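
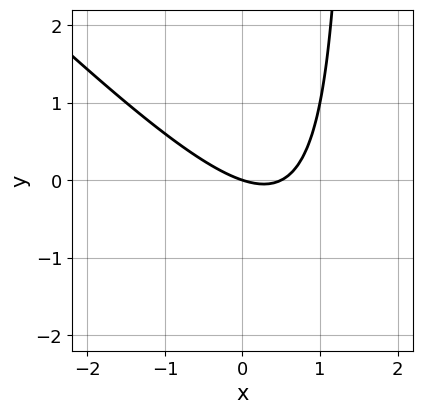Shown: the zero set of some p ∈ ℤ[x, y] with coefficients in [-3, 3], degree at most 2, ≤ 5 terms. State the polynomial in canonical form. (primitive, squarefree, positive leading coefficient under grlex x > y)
1. Degree: the shape is more complex than any degree-1 curve, so deg p = 2.
2. Against the integer gridlines: it meets the y-axis at y = 0 (among the integer gridlines); it meets the x-axis at x = 0 (among the integer gridlines).
3. Assembling these constraints gives the stated polynomial.

2*x^2 + 2*x*y - x - 3*y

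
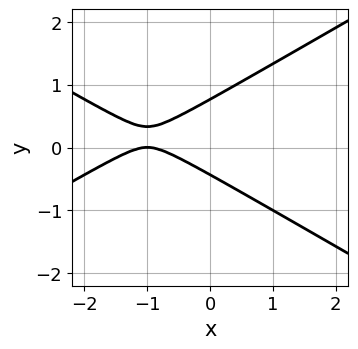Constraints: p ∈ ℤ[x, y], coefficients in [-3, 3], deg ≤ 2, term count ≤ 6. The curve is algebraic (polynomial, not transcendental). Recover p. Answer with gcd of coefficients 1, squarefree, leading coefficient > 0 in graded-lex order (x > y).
x^2 - 3*y^2 + 2*x + y + 1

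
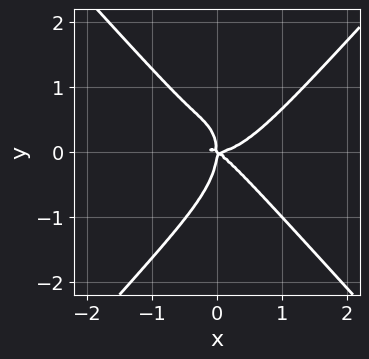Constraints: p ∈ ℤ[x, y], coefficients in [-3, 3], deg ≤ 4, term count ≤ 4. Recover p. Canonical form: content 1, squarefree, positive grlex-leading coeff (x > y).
1. Degree: a generic line meets the curve in up to 4 points, so deg p = 4.
2. Checking where it meets the axes: it meets the y-axis at y = 0 (among the integer gridlines); it crosses the x-axis at the gridline x = 0.
3. Solving for integer coefficients yields p as stated.

3*x^4 - 2*y^4 - 2*x^2*y - 3*x*y^2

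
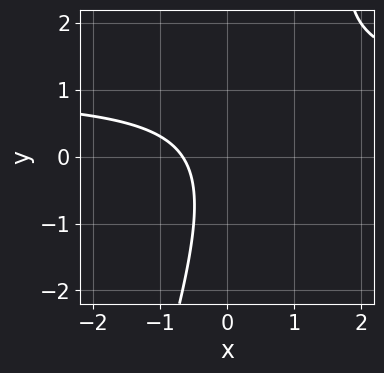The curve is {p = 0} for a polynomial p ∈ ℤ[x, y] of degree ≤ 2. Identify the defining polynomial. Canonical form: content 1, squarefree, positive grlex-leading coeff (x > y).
3*x*y - y^2 - 3*x - 2

Degree: no degree-1 curve has this shape, so deg p = 2.
From the visible intercepts: the curve avoids every integer y-axis point in the box.
Solving for integer coefficients yields p as stated.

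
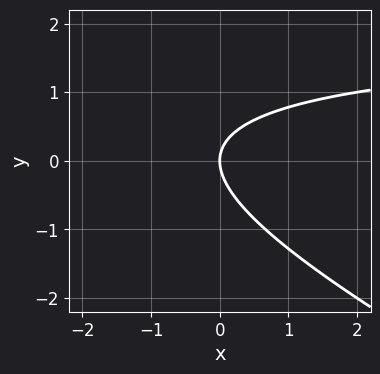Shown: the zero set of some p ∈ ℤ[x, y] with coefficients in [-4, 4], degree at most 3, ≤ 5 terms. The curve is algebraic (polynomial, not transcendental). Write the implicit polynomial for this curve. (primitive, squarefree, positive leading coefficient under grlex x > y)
x*y + 2*y^2 - 2*x

1. Degree: a generic line meets the curve in up to 2 points, so deg p = 2.
2. Against the integer gridlines: it meets the x-axis at x = 0 (among the integer gridlines); it meets the y-axis at y = 0 (among the integer gridlines).
3. Together with the visible shape, these determine p as stated.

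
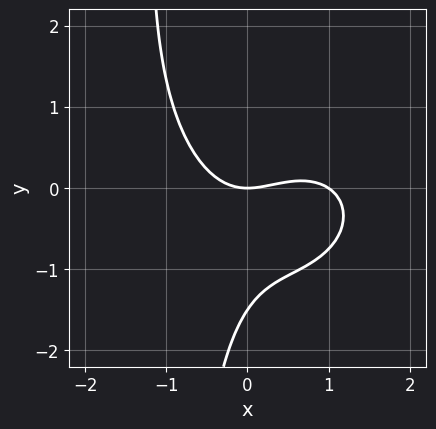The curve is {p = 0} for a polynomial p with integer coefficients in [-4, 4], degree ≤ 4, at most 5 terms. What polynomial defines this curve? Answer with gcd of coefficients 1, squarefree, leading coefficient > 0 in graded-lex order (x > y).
1. deg p = 3. The shape is more complex than any degree-2 curve.
2. Reading off the gridlines: it crosses the y-axis at the gridline y = 0; among the integer gridlines, it crosses the x-axis at x ∈ {0, 1}.
3. Putting this together gives p.

2*x^3 + 2*x*y^2 - 2*x^2 + 2*y^2 + 3*y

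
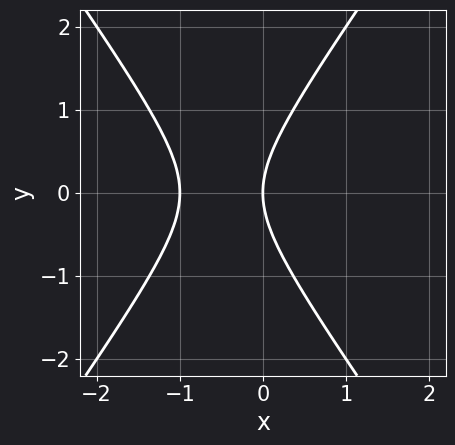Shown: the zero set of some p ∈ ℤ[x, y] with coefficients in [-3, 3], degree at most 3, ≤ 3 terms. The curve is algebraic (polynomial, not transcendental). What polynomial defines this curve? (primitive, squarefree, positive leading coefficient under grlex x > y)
1. deg p = 2. The shape is more complex than any degree-1 curve.
2. Symmetries: the y ↦ −y reflection is a symmetry, so y appears only in even powers.
3. Checking where it meets the axes: the x-axis gridline crossings are at x ∈ {-1, 0}; one y-axis crossing is at y = 0.
4. Assembling these constraints gives the stated polynomial.

2*x^2 - y^2 + 2*x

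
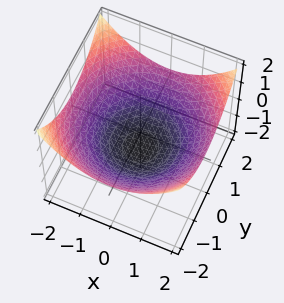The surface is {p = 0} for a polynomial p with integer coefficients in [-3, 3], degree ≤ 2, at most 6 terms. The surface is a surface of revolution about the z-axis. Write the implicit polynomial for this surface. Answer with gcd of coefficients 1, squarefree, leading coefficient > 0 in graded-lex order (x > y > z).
x^2 + y^2 - 3*z - 3

(a) The degree is 2 — the shape is more complex than any degree-1 surface.
(b) Symmetries: every cross-section ⟂ z is a circle, so x, y appear only via x² + y².
(c) Against the integer gridlines: a circular section at z = 0 has radius between 1 and 2; it meets the z-axis at z = -1 (among the integer gridlines).
(d) Assembling these constraints gives the stated polynomial.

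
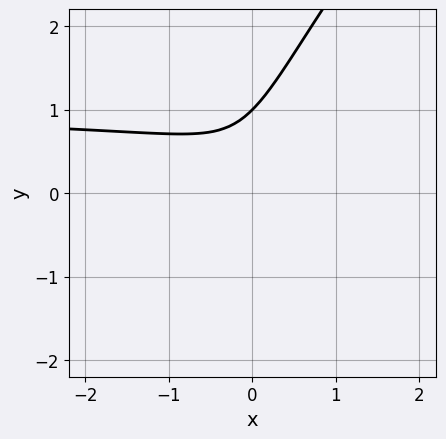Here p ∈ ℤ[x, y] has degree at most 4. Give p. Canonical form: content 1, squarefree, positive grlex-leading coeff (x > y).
3*x^2*y - 3*x*y^2 + y^3 - 3*x^2 - 1

Degree: no degree-2 curve has this shape, so deg p = 3.
From the axis intercepts and sections: it misses every integer gridline on the x-axis; it meets the y-axis at y = 1 (among the integer gridlines).
The integer polynomial consistent with all of this is the stated p.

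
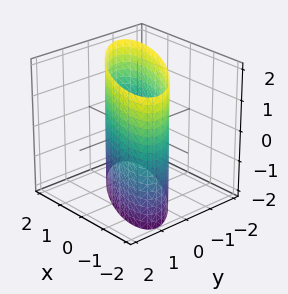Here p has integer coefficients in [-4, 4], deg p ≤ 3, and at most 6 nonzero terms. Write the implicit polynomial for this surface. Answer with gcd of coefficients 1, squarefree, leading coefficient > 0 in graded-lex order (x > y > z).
x^2 + 2*x*y + 2*y^2 - 2

First, degree: the shape is more complex than any degree-1 surface, so deg p = 2.
Next, reading off the gridlines: among the integer gridlines, it crosses the y-axis at y ∈ {-1, 1}; it misses every integer gridline on the z-axis.
Finally, solving for integer coefficients yields p as stated.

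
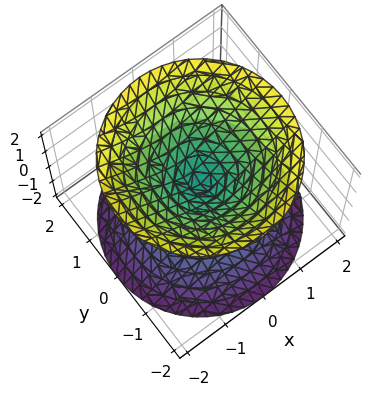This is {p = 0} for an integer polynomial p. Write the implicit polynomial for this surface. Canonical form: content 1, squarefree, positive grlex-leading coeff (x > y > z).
(a) There are 2 components.
(b) Degree: two nappes meeting at a single point; a quadric, so deg p = 2.
(c) Symmetries: the z ↦ −z reflection is a symmetry, so z appears only in even powers; the surface is invariant under rotation about z: p = q(x² + y², z).
(d) From the axis intercepts and sections: a circular section at z = 1 has radius exactly 1; it meets the z-axis at z = 0 (among the integer gridlines); it crosses the y-axis at the gridline y = 0; it meets the x-axis at x = 0 (among the integer gridlines).
(e) Assembling these constraints gives the stated polynomial.

x^2 + y^2 - z^2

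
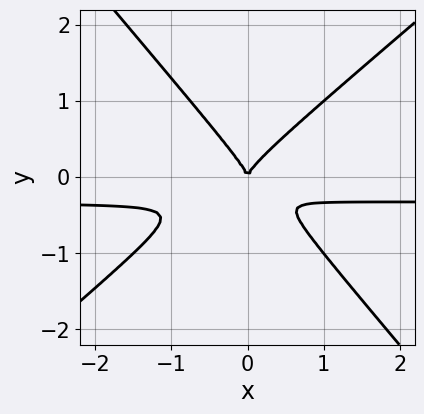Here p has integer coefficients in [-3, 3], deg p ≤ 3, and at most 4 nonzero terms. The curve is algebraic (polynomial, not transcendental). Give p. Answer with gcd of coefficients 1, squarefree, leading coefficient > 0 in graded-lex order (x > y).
3*x^2*y - x*y^2 - 3*y^3 + x^2

First, deg p = 3. No degree-2 curve has this shape.
Next, from the axis intercepts and sections: it meets the x-axis at x = 0 (among the integer gridlines); it meets the y-axis at y = 0 (among the integer gridlines).
Finally, these observations pin down the coefficients.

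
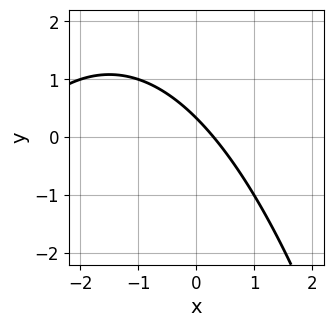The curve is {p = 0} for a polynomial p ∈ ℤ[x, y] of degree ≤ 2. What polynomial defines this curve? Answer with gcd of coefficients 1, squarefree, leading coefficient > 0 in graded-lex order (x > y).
(a) Degree: no degree-1 curve has this shape, so deg p = 2.
(b) Matching integer coefficients to the picture gives p.

x^2 + 3*x + 3*y - 1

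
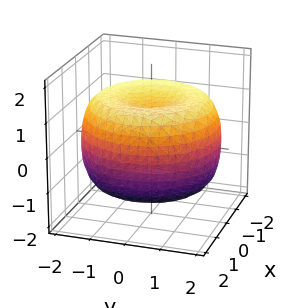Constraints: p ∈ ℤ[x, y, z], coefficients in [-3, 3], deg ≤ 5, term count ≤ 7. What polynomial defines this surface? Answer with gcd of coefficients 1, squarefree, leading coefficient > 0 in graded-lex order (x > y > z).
(a) The degree is 4 — no degree-3 surface has this shape.
(b) Symmetries: every cross-section ⟂ z is a circle, so x, y appear only via x² + y².
(c) Checking where it meets the axes: a circular section at z = -1 has radius between 1 and 2; among the integer gridlines, it crosses the z-axis at z ∈ {-1, 1}.
(d) Solving for integer coefficients yields p as stated.

x^4 + 2*x^2*y^2 + y^4 - 3*x^2 - 3*y^2 + 3*z^2 - 3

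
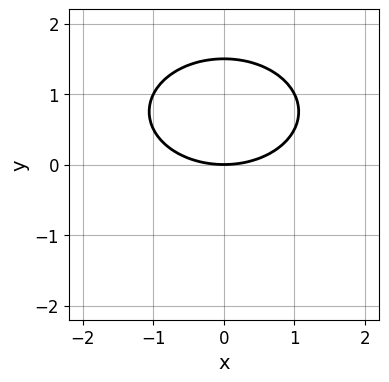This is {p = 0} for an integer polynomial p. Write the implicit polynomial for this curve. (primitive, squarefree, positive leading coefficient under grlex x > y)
x^2 + 2*y^2 - 3*y

First, the degree is 2 — a generic line meets the curve in up to 2 points.
Then, symmetries: mirror symmetry x ↦ −x ⇒ only even powers of x.
Then, against the integer gridlines: it meets the y-axis at y = 0 (among the integer gridlines); it meets the x-axis at x = 0 (among the integer gridlines).
Finally, assembling these constraints gives the stated polynomial.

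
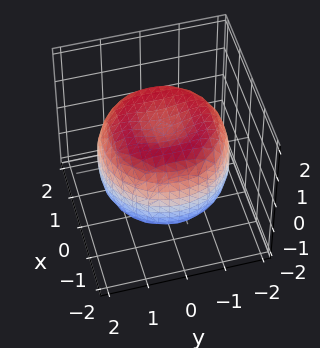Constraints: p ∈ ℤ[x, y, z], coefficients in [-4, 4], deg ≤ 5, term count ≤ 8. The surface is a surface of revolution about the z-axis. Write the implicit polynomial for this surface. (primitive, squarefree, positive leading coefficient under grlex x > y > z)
First, deg p = 4.
Then, by symmetry, the z-axis is an axis of rotation, so x and y enter only as x² + y².
Then, from the axis intercepts and sections: among the integer gridlines, it crosses the z-axis at z ∈ {-1, 1}; a circular section at z = 1 has radius between 1 and 2.
Finally, putting this together gives p.

x^4 + 2*x^2*y^2 + y^4 - 2*x^2 - 2*y^2 + 2*z^2 - 2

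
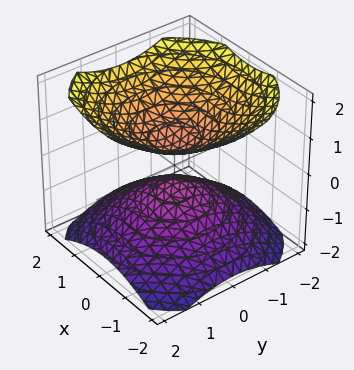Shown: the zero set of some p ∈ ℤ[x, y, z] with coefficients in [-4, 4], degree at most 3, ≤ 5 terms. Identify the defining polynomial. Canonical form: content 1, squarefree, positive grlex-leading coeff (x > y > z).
(a) The picture has 2 separate pieces. Treating them together as one polynomial.
(b) deg p = 2. Two separate bowl-shaped sheets opening away from each other; a quadric.
(c) By symmetry, every cross-section ⟂ z is a circle, so x, y appear only via x² + y²; mirror symmetry z ↦ −z ⇒ only even powers of z.
(d) From the visible intercepts: no x-intercept at any integer in the box; a circular section at z = -1 has radius exactly 1; the surface avoids every integer y-axis point in the box.
(e) Fitting integer coefficients to these (and the overall shape) gives p.

2*x^2 + 2*y^2 - 3*z^2 + 1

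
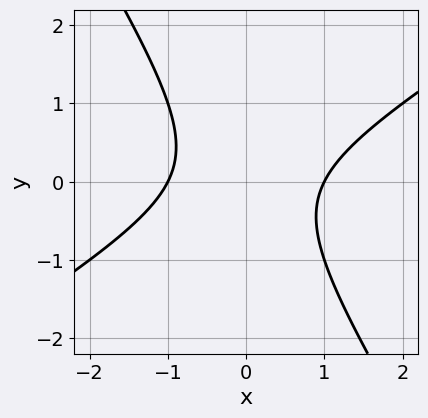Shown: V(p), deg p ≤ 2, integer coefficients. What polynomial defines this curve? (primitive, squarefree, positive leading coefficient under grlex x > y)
Degree: no degree-1 curve has this shape, so deg p = 2.
Reading off the gridlines: among the integer gridlines, it crosses the x-axis at x ∈ {-1, 1}; no y-intercept at any integer in the box.
Putting this together gives p.

x^2 - x*y - y^2 - 1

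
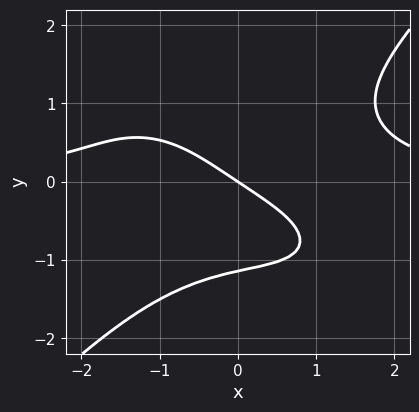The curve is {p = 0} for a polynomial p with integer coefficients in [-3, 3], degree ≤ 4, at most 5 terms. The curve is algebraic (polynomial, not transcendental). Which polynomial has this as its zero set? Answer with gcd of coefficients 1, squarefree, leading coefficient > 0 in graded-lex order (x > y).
x^3*y + x^2*y^2 - 2*y^4 - 2*x - 3*y

First, deg p = 4.
Next, from the axis intercepts and sections: it meets the y-axis at y = 0 (among the integer gridlines); it meets the x-axis at x = 0 (among the integer gridlines).
Finally, these observations pin down the coefficients.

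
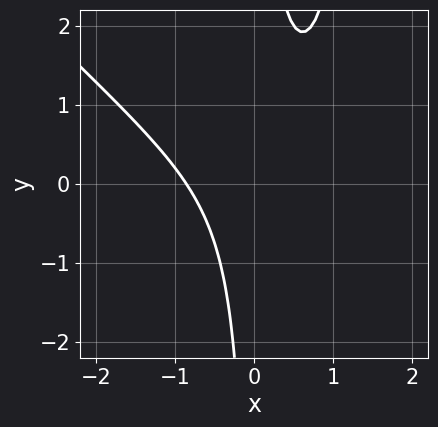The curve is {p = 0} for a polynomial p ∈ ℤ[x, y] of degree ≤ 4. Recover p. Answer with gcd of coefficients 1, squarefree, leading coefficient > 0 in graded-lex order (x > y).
2*x^3 + 2*x^2*y - x^2 - 3*x*y + 2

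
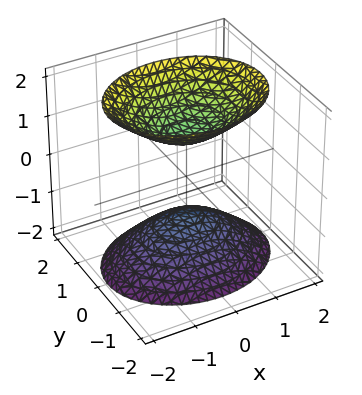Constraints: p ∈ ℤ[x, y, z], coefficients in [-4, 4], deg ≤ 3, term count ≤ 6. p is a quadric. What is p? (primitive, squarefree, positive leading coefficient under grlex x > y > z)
2*x^2 + 3*y^2 - 2*z^2 + 2

(a) The picture has 2 separate pieces. Treating them together as one polynomial.
(b) The degree is 2 — two separate bowl-shaped sheets opening away from each other; a quadric.
(c) Symmetries: mirror symmetry z ↦ −z ⇒ only even powers of z; the y ↦ −y reflection is a symmetry, so y appears only in even powers; mirror symmetry x ↦ −x ⇒ only even powers of x.
(d) Checking where it meets the axes: among the integer gridlines, it crosses the z-axis at z ∈ {-1, 1}; no y-intercept at any integer in the box.
(e) Fitting integer coefficients to these (and the overall shape) gives p.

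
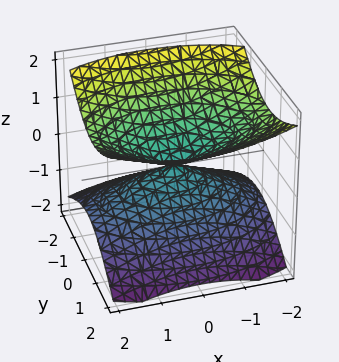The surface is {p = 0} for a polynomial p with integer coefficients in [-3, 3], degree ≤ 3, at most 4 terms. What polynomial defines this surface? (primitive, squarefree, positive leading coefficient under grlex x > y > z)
x^2 + 2*y^2 - y*z - 3*z^2

1. The degree is 2 — a generic line meets the surface in up to 2 points.
2. Checking where it meets the axes: it crosses the z-axis at the gridline z = 0; it crosses the x-axis at the gridline x = 0.
3. Together with the visible shape, these determine p as stated.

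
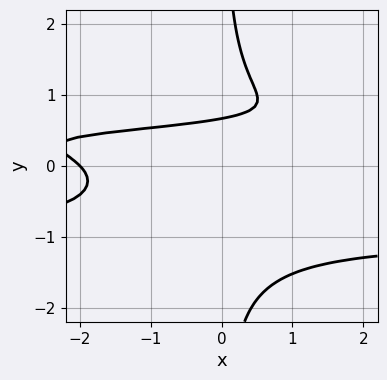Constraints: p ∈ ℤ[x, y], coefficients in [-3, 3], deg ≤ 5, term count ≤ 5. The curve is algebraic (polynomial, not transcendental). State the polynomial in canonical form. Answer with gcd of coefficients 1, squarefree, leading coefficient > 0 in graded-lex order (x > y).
First, degree: the shape is more complex than any degree-3 curve, so deg p = 4.
Next, from the visible intercepts: one x-axis crossing is at x = -2.
Finally, putting this together gives p.

3*x*y^3 - 2*x*y + x - 3*y + 2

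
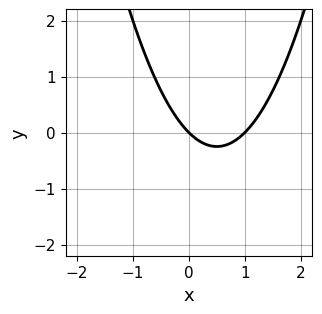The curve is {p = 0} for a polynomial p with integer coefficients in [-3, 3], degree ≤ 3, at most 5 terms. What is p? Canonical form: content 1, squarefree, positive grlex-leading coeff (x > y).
deg p = 2. The shape is more complex than any degree-1 curve.
From the axis intercepts and sections: it meets the y-axis at y = 0 (among the integer gridlines); the x-axis gridline crossings are at x ∈ {0, 1}.
Solving for integer coefficients yields p as stated.

x^2 - x - y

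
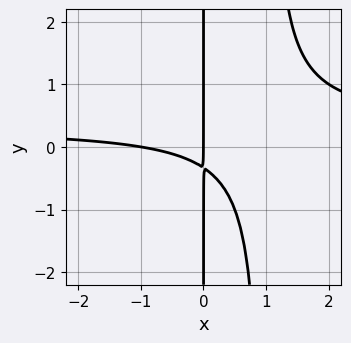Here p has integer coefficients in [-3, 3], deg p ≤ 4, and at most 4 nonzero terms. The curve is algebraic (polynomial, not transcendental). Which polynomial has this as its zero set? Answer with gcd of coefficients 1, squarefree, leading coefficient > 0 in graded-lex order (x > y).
(a) Degree: the shape is more complex than any degree-2 curve, so deg p = 3.
(b) Checking where it meets the axes: among the integer gridlines, it crosses the x-axis at x ∈ {-1, 0}; every point of the y-axis in the box is on the curve.
(c) The integer polynomial consistent with all of this is the stated p.

3*x^2*y - x^2 - 3*x*y - x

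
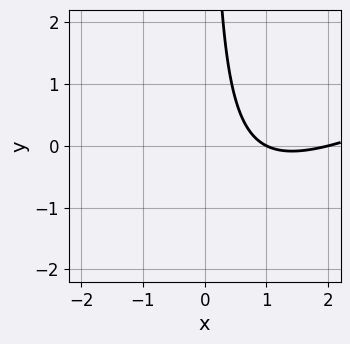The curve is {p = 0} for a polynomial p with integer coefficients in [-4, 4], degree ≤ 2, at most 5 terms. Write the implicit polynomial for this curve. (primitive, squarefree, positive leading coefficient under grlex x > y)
x^2 - 2*x*y - 3*x + 2

(a) The degree is 2 — no degree-1 curve has this shape.
(b) From the axis intercepts and sections: it misses every integer gridline on the y-axis; the x-axis gridline crossings are at x ∈ {1, 2}.
(c) These observations pin down the coefficients.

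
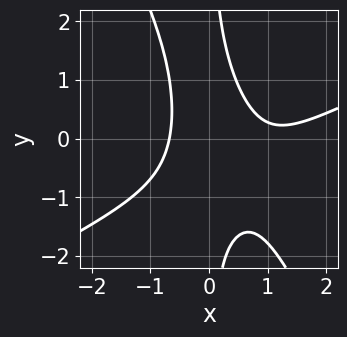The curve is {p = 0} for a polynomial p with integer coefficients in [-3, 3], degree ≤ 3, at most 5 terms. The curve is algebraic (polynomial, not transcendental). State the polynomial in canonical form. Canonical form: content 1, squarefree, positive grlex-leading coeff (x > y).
2*x^3 - 3*x^2*y - 2*x*y^2 - 3*x^2 + 2

deg p = 3.
Checking where it meets the axes: it misses every integer gridline on the y-axis.
These observations pin down the coefficients.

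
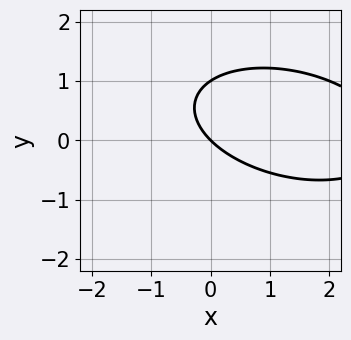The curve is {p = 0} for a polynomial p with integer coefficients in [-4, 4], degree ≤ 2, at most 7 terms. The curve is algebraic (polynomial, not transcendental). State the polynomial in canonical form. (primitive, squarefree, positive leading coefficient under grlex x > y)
1. Degree: the shape is more complex than any degree-1 curve, so deg p = 2.
2. Checking where it meets the axes: it crosses the x-axis at the gridline x = 0; among the integer gridlines, it crosses the y-axis at y ∈ {0, 1}.
3. Matching integer coefficients to the picture gives p.

x^2 + x*y + 3*y^2 - 3*x - 3*y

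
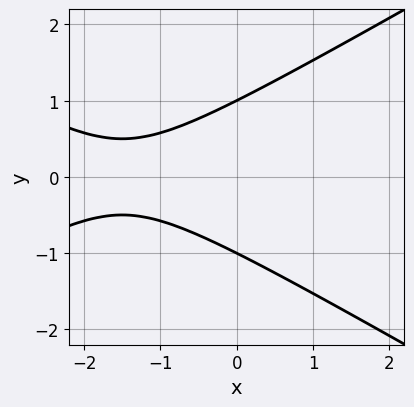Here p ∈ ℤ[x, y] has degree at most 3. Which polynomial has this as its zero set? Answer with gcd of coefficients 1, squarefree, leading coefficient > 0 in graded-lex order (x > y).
1. The degree is 2 — no degree-1 curve has this shape.
2. Symmetries: it's symmetric under y → −y, forcing even powers of y.
3. From the visible intercepts: it misses every integer gridline on the x-axis; the y-axis gridline crossings are at y ∈ {-1, 1}.
4. Matching integer coefficients to the picture gives p.

x^2 - 3*y^2 + 3*x + 3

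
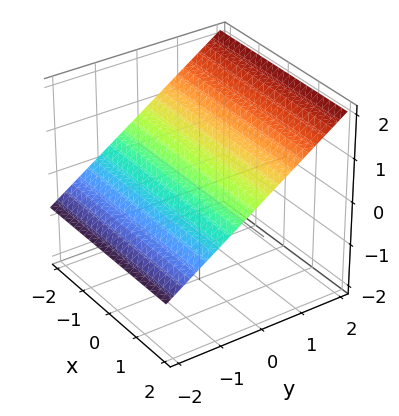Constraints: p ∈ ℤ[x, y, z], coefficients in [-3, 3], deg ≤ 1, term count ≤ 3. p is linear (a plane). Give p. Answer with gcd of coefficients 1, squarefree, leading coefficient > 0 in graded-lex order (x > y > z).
2*y - 3*z + 2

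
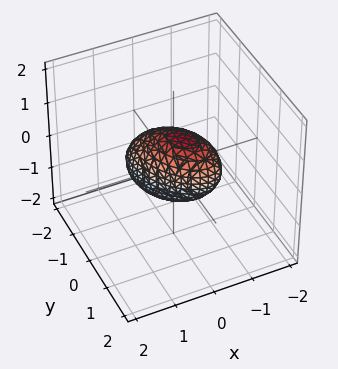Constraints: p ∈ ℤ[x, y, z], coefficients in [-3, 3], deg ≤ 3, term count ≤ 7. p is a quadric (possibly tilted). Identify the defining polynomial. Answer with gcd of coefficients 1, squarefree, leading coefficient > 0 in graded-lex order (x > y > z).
(a) Degree: a generic line meets the surface in up to 2 points, so deg p = 2.
(b) Checking where it meets the axes: among the integer gridlines, it crosses the y-axis at y ∈ {-1, 1}; the z-axis gridline crossings are at z ∈ {-1, 1}.
(c) Putting this together gives p.

3*x^2 + 2*x*y + 2*y^2 - y*z + 2*z^2 - 2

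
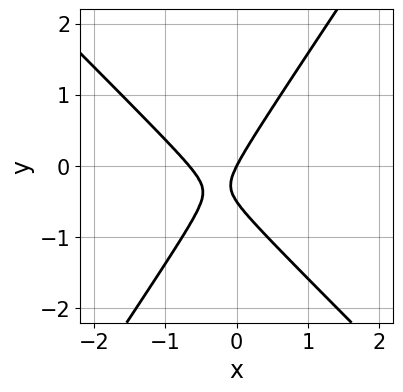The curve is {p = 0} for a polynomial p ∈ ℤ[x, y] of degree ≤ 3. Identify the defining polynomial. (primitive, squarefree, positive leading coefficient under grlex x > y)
First, the degree is 2 — the shape is more complex than any degree-1 curve.
Then, from the axis intercepts and sections: it meets the y-axis at y = 0 (among the integer gridlines); it meets the x-axis at x = 0 (among the integer gridlines).
Finally, putting this together gives p.

3*x^2 + x*y - 2*y^2 + 2*x - y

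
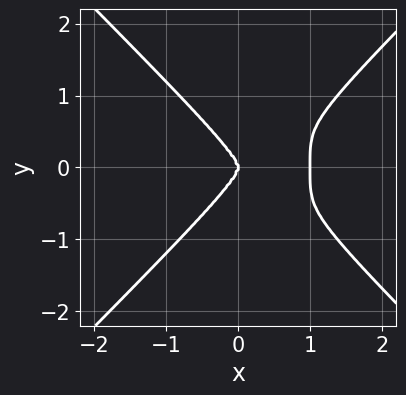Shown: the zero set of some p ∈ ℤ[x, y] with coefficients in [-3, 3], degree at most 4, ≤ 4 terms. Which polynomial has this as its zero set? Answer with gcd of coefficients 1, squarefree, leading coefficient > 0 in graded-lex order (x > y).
x^4 - y^4 - x^3

deg p = 4.
Symmetries: mirror symmetry y ↦ −y ⇒ only even powers of y.
Checking where it meets the axes: the x-axis gridline crossings are at x ∈ {0, 1}; it meets the y-axis at y = 0 (among the integer gridlines).
Together with the visible shape, these determine p as stated.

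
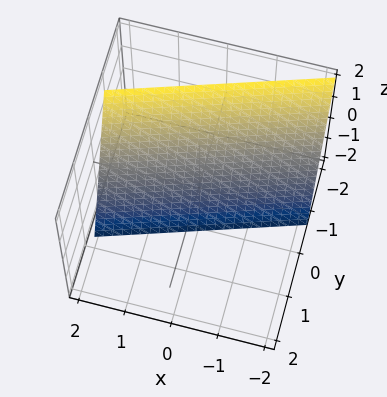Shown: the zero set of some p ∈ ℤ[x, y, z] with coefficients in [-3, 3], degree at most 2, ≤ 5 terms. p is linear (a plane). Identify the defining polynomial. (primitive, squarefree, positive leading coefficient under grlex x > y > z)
x - 3*y - z - 2

1. deg p = 1.
2. From the axis intercepts and sections: it crosses the x-axis at the gridline x = 2; it crosses the z-axis at the gridline z = -2.
3. Putting this together gives p.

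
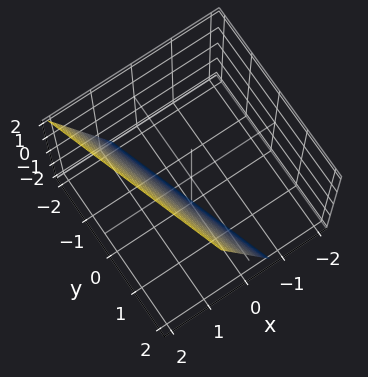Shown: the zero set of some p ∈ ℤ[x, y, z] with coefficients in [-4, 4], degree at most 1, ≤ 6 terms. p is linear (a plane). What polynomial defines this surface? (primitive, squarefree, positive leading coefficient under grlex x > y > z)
3*x + y - z - 2

(a) Degree: the surface is flat (a plane), so deg p = 1.
(b) Reading off the gridlines: it crosses the y-axis at the gridline y = 2; it meets the z-axis at z = -2 (among the integer gridlines).
(c) The integer polynomial consistent with all of this is the stated p.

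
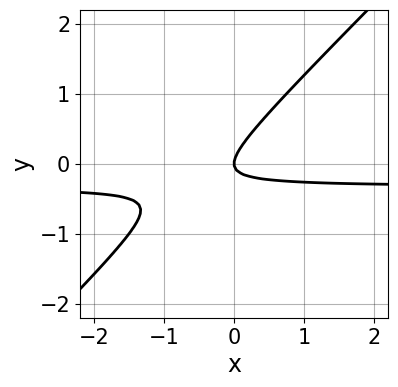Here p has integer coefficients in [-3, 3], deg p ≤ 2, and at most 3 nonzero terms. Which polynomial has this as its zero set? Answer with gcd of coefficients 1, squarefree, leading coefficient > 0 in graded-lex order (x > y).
3*x*y - 3*y^2 + x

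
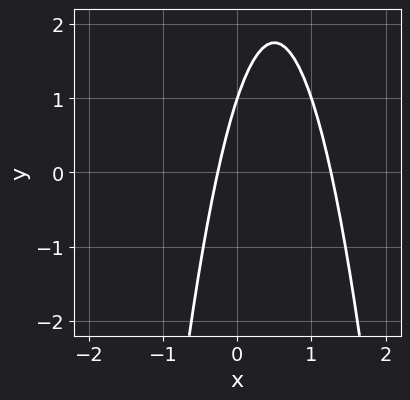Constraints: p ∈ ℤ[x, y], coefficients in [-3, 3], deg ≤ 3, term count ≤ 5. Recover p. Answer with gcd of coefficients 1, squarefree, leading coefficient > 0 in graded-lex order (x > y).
The degree is 2 — the shape is more complex than any degree-1 curve.
Checking where it meets the axes: it crosses the y-axis at the gridline y = 1.
Together with the visible shape, these determine p as stated.

3*x^2 - 3*x + y - 1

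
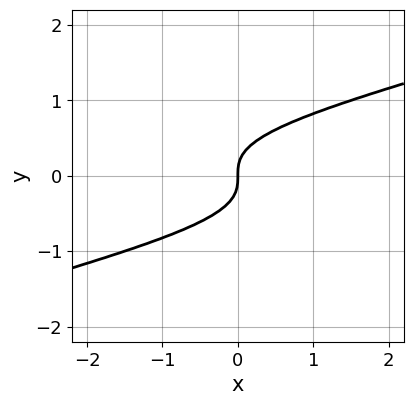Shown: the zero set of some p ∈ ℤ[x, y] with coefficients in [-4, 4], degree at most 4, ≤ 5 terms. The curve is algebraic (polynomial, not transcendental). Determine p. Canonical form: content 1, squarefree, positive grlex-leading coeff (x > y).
1. Degree: the shape is more complex than any degree-2 curve, so deg p = 3.
2. Reading off the gridlines: it crosses the y-axis at the gridline y = 0; it meets the x-axis at x = 0 (among the integer gridlines).
3. Putting this together gives p.

x*y^2 - 3*y^3 + x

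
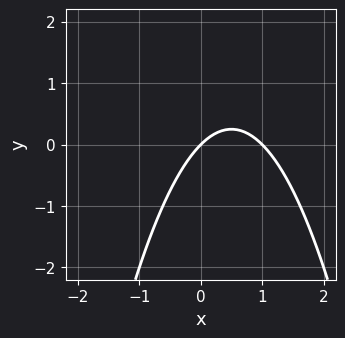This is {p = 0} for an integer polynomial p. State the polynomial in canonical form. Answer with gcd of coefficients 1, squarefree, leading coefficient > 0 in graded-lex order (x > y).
x^2 - x + y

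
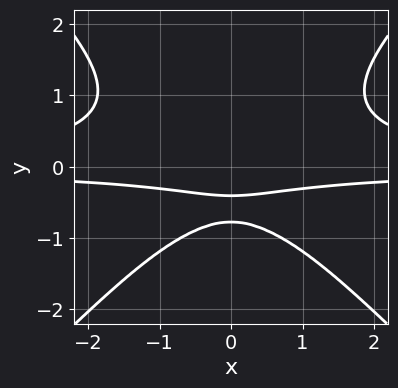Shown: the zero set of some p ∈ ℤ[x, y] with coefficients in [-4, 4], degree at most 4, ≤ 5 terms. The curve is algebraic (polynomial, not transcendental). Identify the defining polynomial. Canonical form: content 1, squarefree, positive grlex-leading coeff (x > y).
2*x^2*y^2 - 2*y^4 - y^2 - 3*y - 1

1. deg p = 4.
2. Symmetries: mirror symmetry x ↦ −x ⇒ only even powers of x.
3. Against the integer gridlines: no y-intercept at any integer in the box; it misses every integer gridline on the x-axis.
4. Matching integer coefficients to the picture gives p.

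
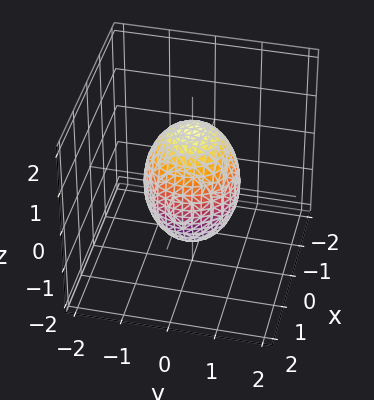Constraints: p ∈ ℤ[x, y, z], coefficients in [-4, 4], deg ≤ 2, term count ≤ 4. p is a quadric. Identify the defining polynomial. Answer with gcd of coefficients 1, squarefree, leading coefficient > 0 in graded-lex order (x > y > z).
2*x^2 + 2*y^2 + z^2 - 2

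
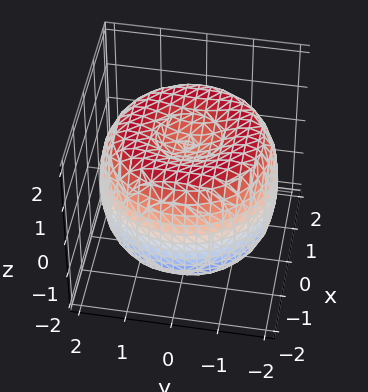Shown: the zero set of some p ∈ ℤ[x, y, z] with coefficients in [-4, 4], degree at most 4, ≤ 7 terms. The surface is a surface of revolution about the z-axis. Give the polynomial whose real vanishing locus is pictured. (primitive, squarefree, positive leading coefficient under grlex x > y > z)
x^4 + 2*x^2*y^2 + y^4 - 3*x^2 - 3*y^2 + 2*z^2 - 2

1. deg p = 4. A generic line meets the surface in up to 4 points.
2. By symmetry, the surface is invariant under rotation about z: p = q(x² + y², z).
3. From the axis intercepts and sections: among the integer gridlines, it crosses the z-axis at z ∈ {-1, 1}; a circular section at z = -1 has radius between 1 and 2.
4. Matching integer coefficients to the picture gives p.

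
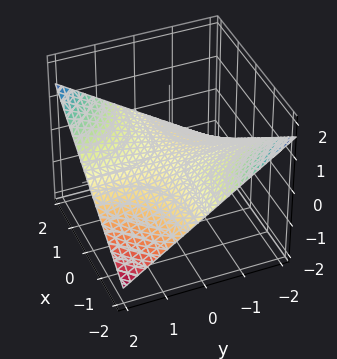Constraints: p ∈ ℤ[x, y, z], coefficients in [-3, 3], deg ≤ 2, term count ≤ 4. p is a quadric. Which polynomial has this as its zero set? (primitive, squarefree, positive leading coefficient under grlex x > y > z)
x*y - 3*z

1. deg p = 2. A saddle surface; a quadric.
2. Reading off the gridlines: the visible x-axis segment lies entirely on the surface; it meets the z-axis at z = 0 (among the integer gridlines).
3. The integer polynomial consistent with all of this is the stated p. Check: (0, 2, 0) on the y-axis lies on the surface, and p(0, 2, 0) = 0. ✓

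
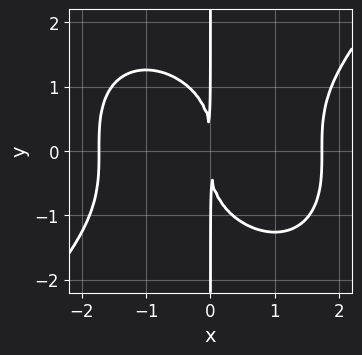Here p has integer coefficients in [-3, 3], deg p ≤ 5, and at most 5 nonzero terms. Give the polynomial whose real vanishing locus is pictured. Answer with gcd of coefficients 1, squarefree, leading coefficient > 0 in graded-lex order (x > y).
x^4 - x*y^3 - 3*x^2

(a) deg p = 4. The shape is more complex than any degree-3 curve.
(b) From the visible intercepts: every point of the y-axis in the box is on the curve.
(c) Fitting integer coefficients to these (and the overall shape) gives p.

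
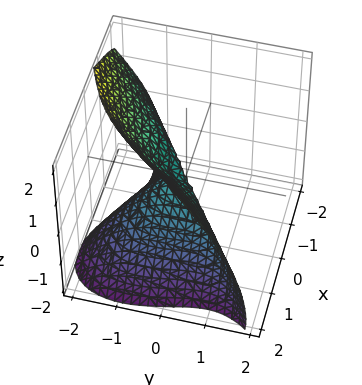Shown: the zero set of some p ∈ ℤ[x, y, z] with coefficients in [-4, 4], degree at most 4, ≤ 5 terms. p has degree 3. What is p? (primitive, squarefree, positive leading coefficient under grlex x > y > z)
2*x^3 - 2*x^2*y - 3*x*y*z - 2*y^3 - 3*z^2

First, deg p = 3. A generic line meets the surface in up to 3 points.
Then, from the axis intercepts and sections: it meets the y-axis at y = 0 (among the integer gridlines); one x-axis crossing is at x = 0; one z-axis crossing is at z = 0.
Finally, putting this together gives p.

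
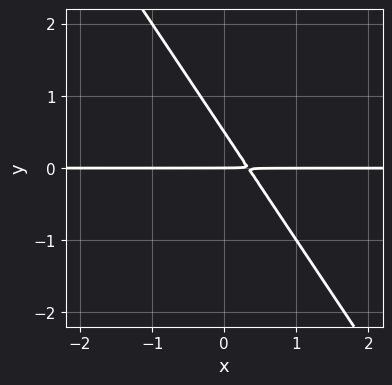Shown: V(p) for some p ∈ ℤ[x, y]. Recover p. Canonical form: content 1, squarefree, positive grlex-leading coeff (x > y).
3*x*y + 2*y^2 - y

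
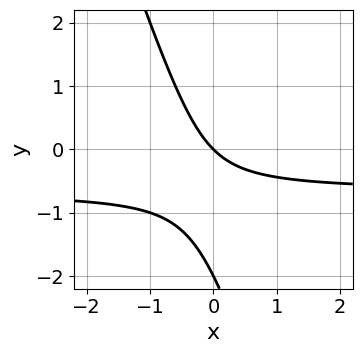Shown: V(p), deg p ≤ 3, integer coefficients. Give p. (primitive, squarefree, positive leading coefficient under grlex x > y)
3*x*y + y^2 + 2*x + 2*y

1. deg p = 2. A generic line meets the curve in up to 2 points.
2. Against the integer gridlines: one x-axis crossing is at x = 0; among the integer gridlines, it crosses the y-axis at y ∈ {-2, 0}.
3. Solving for integer coefficients yields p as stated.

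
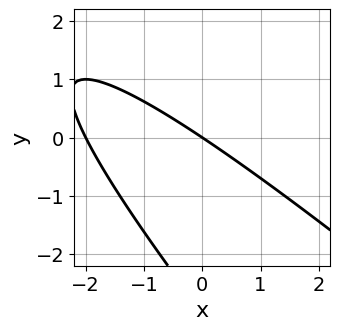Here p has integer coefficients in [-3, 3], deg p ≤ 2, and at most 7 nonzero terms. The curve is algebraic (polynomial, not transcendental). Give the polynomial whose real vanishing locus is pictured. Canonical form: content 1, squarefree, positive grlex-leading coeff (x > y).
x^2 + 2*x*y + y^2 + 2*x + 3*y

(a) Degree: no degree-1 curve has this shape, so deg p = 2.
(b) Observable constraints: the x-axis gridline crossings are at x ∈ {-2, 0}; it meets the y-axis at y = 0 (among the integer gridlines).
(c) Together with the visible shape, these determine p as stated.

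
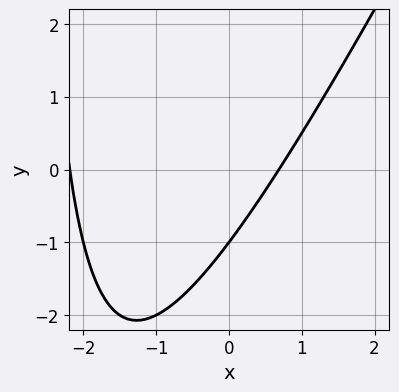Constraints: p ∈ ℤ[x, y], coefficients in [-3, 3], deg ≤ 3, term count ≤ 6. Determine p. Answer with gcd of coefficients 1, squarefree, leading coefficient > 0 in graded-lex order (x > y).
1. The degree is 2 — no degree-1 curve has this shape.
2. From the axis intercepts and sections: one y-axis crossing is at y = -1.
3. Together with the visible shape, these determine p as stated.

2*x^2 - x*y + 3*x - 3*y - 3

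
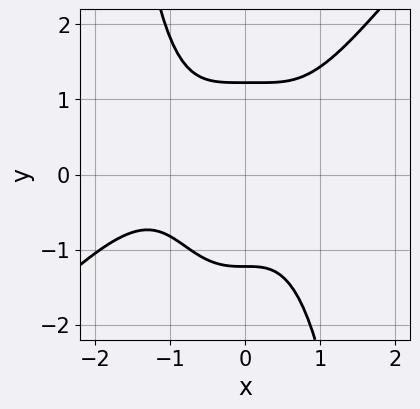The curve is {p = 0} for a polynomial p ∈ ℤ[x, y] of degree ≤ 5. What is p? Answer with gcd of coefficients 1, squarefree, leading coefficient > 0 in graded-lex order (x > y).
The degree is 4 — a generic line meets the curve in up to 4 points.
From the axis intercepts and sections: it misses every integer gridline on the x-axis.
Assembling these constraints gives the stated polynomial.

2*x^4 - 2*x^3*y + 2*x^3 - 2*y^2 + 3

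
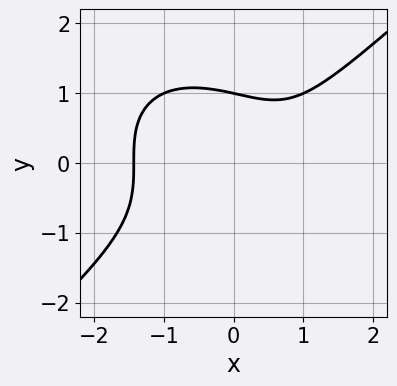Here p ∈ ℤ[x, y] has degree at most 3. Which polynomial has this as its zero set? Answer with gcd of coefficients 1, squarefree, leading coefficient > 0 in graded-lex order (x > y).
(a) The degree is 3 — the shape is more complex than any degree-2 curve.
(b) Observable constraints: it crosses the y-axis at the gridline y = 1.
(c) Putting this together gives p.

2*x^3 - 3*y^3 - 2*x + 3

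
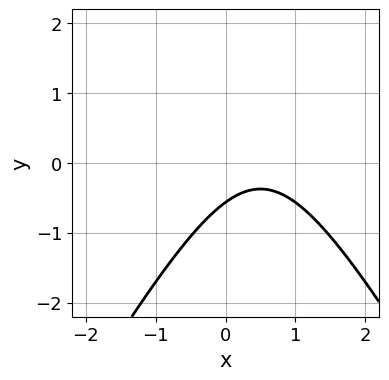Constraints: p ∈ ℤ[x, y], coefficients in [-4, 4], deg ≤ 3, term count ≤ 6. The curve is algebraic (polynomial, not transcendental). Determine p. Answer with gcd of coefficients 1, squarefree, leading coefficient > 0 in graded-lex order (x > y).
deg p = 2. A generic line meets the curve in up to 2 points.
Observable constraints: it misses every integer gridline on the x-axis.
Putting this together gives p.

3*x^2 - y^2 - 3*x + 3*y + 2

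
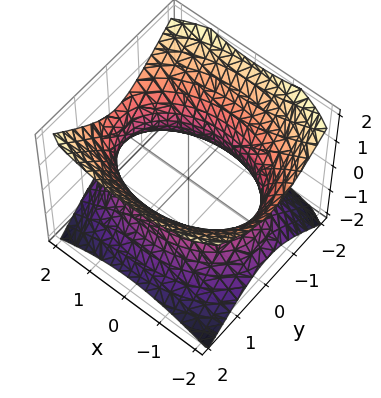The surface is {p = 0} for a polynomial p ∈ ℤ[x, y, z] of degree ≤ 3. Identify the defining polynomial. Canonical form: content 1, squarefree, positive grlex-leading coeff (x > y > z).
(a) deg p = 2. An hourglass — one-sheet hyperboloid; a quadric.
(b) Symmetries: mirror symmetry y ↦ −y ⇒ only even powers of y; the x ↦ −x reflection is a symmetry, so x appears only in even powers; mirror symmetry z ↦ −z ⇒ only even powers of z.
(c) From the axis intercepts and sections: the surface avoids every integer z-axis point in the box.
(d) The integer polynomial consistent with all of this is the stated p.

x^2 + 2*y^2 - 2*z^2 - 3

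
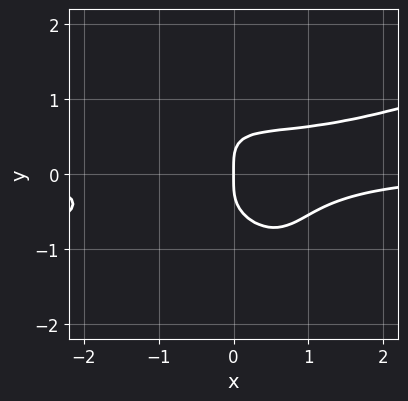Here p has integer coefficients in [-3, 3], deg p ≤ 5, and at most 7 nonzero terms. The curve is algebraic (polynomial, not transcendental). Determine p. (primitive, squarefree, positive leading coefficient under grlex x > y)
deg p = 4. A generic line meets the curve in up to 4 points.
Reading off the gridlines: one x-axis crossing is at x = 0; it crosses the y-axis at the gridline y = 0.
Assembling these constraints gives the stated polynomial.

x^3*y - 2*x^2*y^2 - 2*x*y^3 - 2*y^4 + x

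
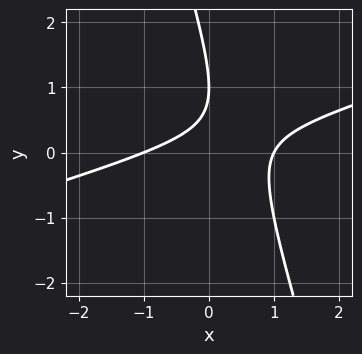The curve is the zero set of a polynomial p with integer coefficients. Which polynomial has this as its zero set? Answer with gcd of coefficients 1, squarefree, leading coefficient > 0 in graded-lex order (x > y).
1. Degree: the shape is more complex than any degree-1 curve, so deg p = 2.
2. From the axis intercepts and sections: among the integer gridlines, it crosses the x-axis at x ∈ {-1, 1}; it meets the y-axis at y = 1 (among the integer gridlines).
3. These observations pin down the coefficients.

x^2 - 3*x*y - y^2 + 2*y - 1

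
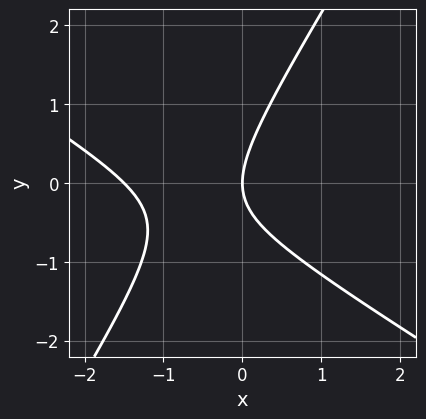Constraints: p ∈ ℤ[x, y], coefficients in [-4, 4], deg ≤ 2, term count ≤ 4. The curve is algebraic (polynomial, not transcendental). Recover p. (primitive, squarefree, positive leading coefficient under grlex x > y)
2*x^2 + 2*x*y - 2*y^2 + 3*x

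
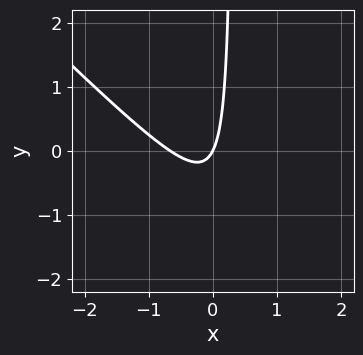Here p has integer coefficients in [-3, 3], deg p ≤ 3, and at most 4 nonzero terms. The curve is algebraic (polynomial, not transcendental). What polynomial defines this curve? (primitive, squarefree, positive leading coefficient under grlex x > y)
3*x^2 + 3*x*y + 2*x - y

First, the degree is 2 — a generic line meets the curve in up to 2 points.
Then, reading off the gridlines: it meets the x-axis at x = 0 (among the integer gridlines); one y-axis crossing is at y = 0.
Finally, matching integer coefficients to the picture gives p.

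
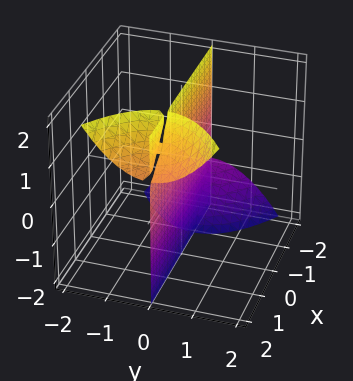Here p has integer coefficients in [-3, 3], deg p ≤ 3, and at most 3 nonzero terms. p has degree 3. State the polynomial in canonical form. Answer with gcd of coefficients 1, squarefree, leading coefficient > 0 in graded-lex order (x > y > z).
First, there are 2 components. They look like related sheets of one shape, so recover p as a whole.
Next, degree: no degree-2 surface has this shape, so deg p = 3.
Next, against the integer gridlines: one y-axis crossing is at y = 0; every point of the z-axis in the box is on the surface.
Finally, fitting integer coefficients to these (and the overall shape) gives p. Check: (2, 0, 0) on the x-axis lies on the surface, and p(2, 0, 0) = 0. ✓

x*y*z - y^3 - 2*y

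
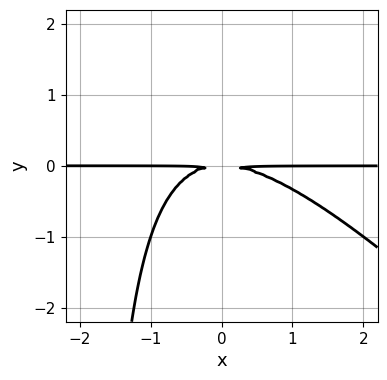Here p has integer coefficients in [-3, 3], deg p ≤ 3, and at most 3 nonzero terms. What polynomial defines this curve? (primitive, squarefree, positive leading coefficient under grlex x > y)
x^2*y + x*y^2 + 2*y^2

(a) deg p = 3.
(b) Observable constraints: the visible x-axis segment lies entirely on the curve.
(c) Putting this together gives p.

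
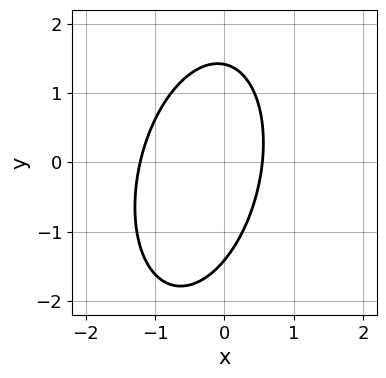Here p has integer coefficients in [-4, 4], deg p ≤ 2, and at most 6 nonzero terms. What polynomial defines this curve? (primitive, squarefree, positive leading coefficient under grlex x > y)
1. Degree: the shape is more complex than any degree-1 curve, so deg p = 2.
2. The integer polynomial consistent with all of this is the stated p.

3*x^2 - x*y + y^2 + 2*x - 2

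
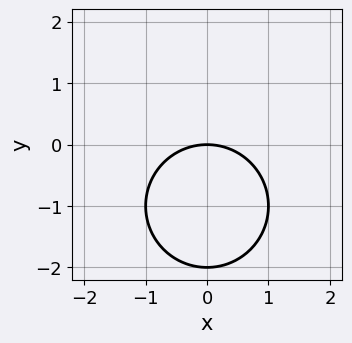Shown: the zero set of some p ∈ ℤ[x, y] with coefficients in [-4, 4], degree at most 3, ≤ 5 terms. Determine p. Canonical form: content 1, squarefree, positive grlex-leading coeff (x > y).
x^2 + y^2 + 2*y

1. deg p = 2. The shape is more complex than any degree-1 curve.
2. Symmetries: it's symmetric under x → −x, forcing even powers of x.
3. Reading off the gridlines: one x-axis crossing is at x = 0; among the integer gridlines, it crosses the y-axis at y ∈ {-2, 0}.
4. The integer polynomial consistent with all of this is the stated p.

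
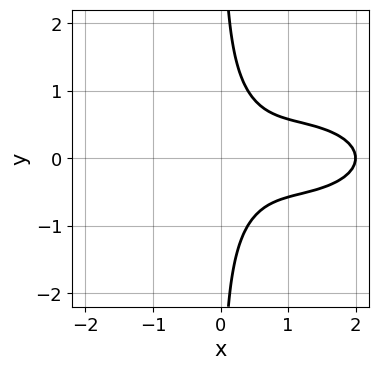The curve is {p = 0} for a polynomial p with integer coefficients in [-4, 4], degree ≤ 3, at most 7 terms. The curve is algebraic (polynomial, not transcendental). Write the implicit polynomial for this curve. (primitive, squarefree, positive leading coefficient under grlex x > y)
x^3 + 3*x*y^2 - 3*x^2 + 3*x - 2

(a) Degree: the shape is more complex than any degree-2 curve, so deg p = 3.
(b) Symmetries: the y ↦ −y reflection is a symmetry, so y appears only in even powers.
(c) Checking where it meets the axes: no y-intercept at any integer in the box; it crosses the x-axis at the gridline x = 2.
(d) Together with the visible shape, these determine p as stated.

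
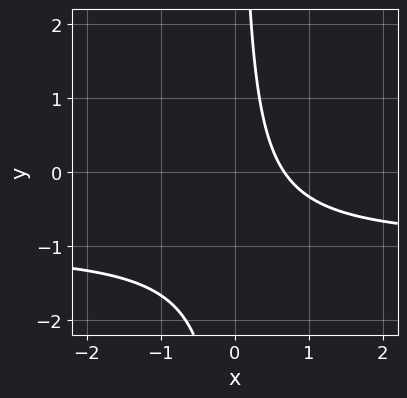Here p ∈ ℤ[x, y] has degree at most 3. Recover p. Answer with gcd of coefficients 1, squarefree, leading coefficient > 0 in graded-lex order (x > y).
(a) The degree is 2 — the shape is more complex than any degree-1 curve.
(b) From the visible intercepts: the curve avoids every integer y-axis point in the box.
(c) These observations pin down the coefficients.

3*x*y + 3*x - 2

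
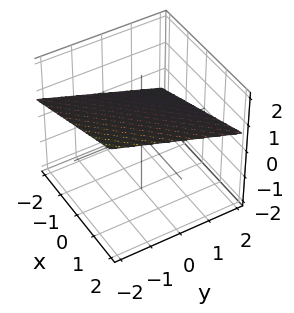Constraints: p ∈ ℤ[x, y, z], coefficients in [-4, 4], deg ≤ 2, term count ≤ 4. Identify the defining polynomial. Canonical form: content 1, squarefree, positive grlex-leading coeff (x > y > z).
x - y - 3*z + 2

(a) deg p = 1. Every cross-section is a straight line — this is a plane.
(b) From the axis intercepts and sections: one y-axis crossing is at y = 2; it crosses the x-axis at the gridline x = -2.
(c) Matching integer coefficients to the picture gives p.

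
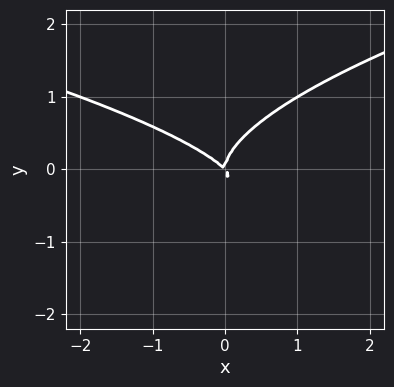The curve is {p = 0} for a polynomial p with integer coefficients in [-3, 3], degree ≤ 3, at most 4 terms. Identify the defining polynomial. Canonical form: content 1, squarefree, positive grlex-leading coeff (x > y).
2*y^3 - x^2 - x*y

1. Degree: a generic line meets the curve in up to 3 points, so deg p = 3.
2. Against the integer gridlines: it meets the y-axis at y = 0 (among the integer gridlines); it crosses the x-axis at the gridline x = 0.
3. Matching integer coefficients to the picture gives p.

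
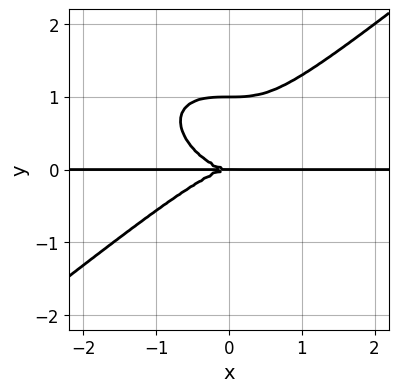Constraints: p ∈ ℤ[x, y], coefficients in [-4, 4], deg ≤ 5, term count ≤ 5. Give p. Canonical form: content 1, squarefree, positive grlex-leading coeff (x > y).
1. deg p = 4. A generic line meets the curve in up to 4 points.
2. Against the integer gridlines: among the integer gridlines, it crosses the y-axis at y ∈ {0, 1}; the visible x-axis segment lies entirely on the curve.
3. Together with the visible shape, these determine p as stated.

x^3*y - 2*y^4 + 2*y^3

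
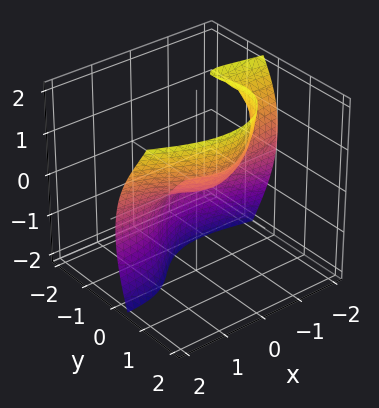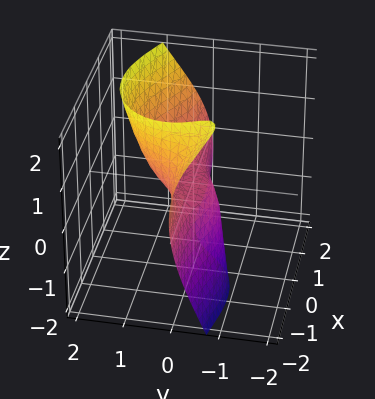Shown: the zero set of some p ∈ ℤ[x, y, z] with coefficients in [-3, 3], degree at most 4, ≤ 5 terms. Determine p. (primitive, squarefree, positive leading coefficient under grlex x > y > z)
First, the degree is 3 — the shape is more complex than any degree-2 surface.
Then, reading off the gridlines: every point of the x-axis in the box is on the surface; it crosses the z-axis at the gridline z = 0; it crosses the y-axis at the gridline y = 0.
Finally, together with the visible shape, these determine p as stated.

3*x^2*y - x*z^2 + 3*y^3 - 2*y*z - 2*z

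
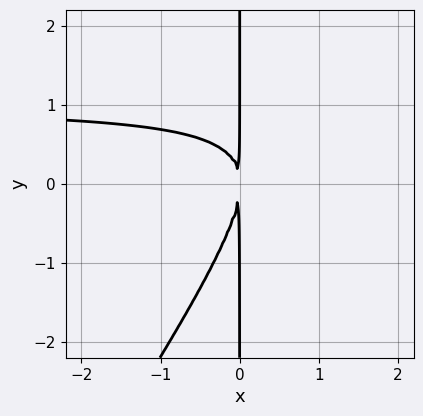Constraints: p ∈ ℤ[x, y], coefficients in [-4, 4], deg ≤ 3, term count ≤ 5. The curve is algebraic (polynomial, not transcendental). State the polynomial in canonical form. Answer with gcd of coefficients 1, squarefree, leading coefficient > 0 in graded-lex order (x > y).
Degree: the shape is more complex than any degree-2 curve, so deg p = 3.
From the axis intercepts and sections: the visible y-axis segment lies entirely on the curve.
Matching integer coefficients to the picture gives p.

3*x^2*y - 2*x*y^2 - 3*x^2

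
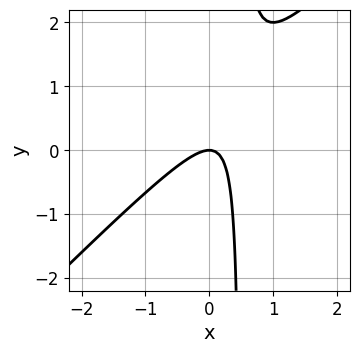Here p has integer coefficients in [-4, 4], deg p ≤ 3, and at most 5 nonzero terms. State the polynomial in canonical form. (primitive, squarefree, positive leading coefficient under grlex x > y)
2*x^2 - 2*x*y + y

First, degree: the shape is more complex than any degree-1 curve, so deg p = 2.
Then, against the integer gridlines: it crosses the y-axis at the gridline y = 0; one x-axis crossing is at x = 0.
Finally, these observations pin down the coefficients.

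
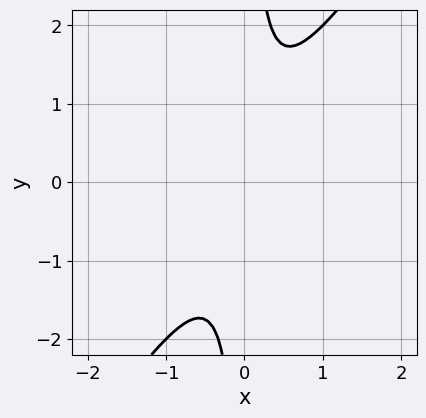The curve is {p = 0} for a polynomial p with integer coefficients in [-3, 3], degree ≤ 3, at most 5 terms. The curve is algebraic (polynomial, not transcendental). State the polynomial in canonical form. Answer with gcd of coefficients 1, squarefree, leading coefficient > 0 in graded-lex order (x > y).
3*x^2 - 2*x*y + 1

deg p = 2.
Against the integer gridlines: it misses every integer gridline on the y-axis; the curve avoids every integer x-axis point in the box.
These observations pin down the coefficients.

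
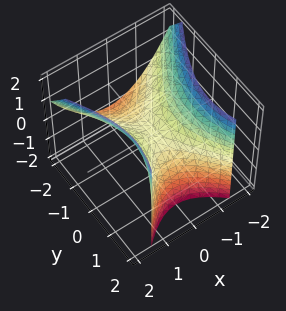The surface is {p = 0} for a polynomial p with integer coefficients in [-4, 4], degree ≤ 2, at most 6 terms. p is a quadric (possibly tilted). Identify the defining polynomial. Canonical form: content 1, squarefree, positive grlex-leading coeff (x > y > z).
Degree: no degree-1 surface has this shape, so deg p = 2.
From the axis intercepts and sections: one y-axis crossing is at y = 0; one z-axis crossing is at z = 0.
Together with the visible shape, these determine p as stated.

2*x^2 - y^2 + y*z - 2*z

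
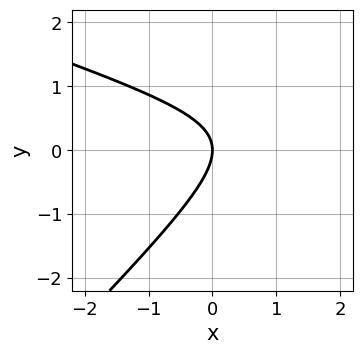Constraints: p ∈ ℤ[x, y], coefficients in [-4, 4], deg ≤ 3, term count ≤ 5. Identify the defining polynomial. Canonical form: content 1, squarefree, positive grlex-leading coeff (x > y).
x^2 + 2*x*y - 3*y^2 - 3*x

1. deg p = 2. A generic line meets the curve in up to 2 points.
2. Reading off the gridlines: one x-axis crossing is at x = 0; one y-axis crossing is at y = 0.
3. Putting this together gives p.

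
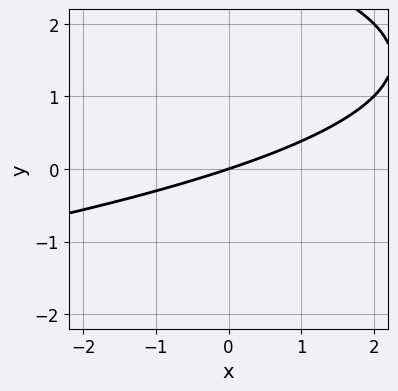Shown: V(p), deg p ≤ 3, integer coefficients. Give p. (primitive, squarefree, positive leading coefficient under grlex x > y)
y^2 + x - 3*y

(a) deg p = 2.
(b) Reading off the gridlines: it crosses the x-axis at the gridline x = 0; it crosses the y-axis at the gridline y = 0.
(c) The integer polynomial consistent with all of this is the stated p.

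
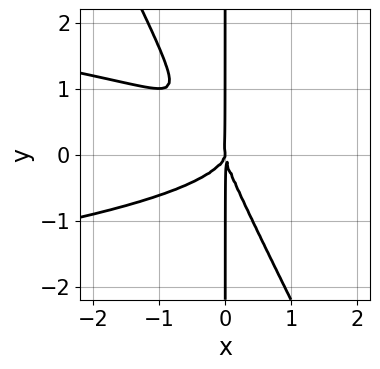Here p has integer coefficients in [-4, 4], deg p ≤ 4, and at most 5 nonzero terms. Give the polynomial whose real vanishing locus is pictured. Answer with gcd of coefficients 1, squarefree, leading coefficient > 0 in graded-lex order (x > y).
2*x^2*y^2 + x*y^3 + x^3

(a) The degree is 4 — the shape is more complex than any degree-3 curve.
(b) From the axis intercepts and sections: one x-axis crossing is at x = 0; the visible y-axis segment lies entirely on the curve.
(c) Together with the visible shape, these determine p as stated.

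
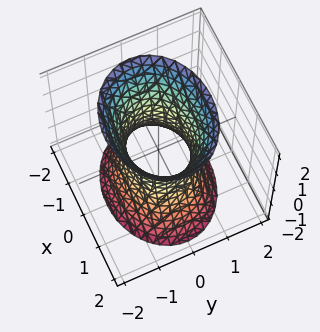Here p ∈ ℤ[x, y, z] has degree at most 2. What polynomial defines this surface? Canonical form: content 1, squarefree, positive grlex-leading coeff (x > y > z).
2*x^2 + 3*y^2 - z^2 - 2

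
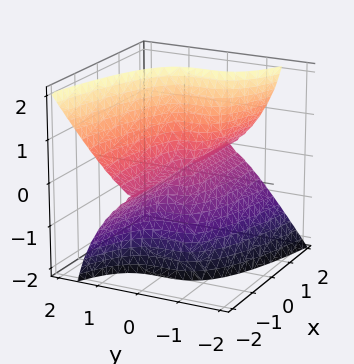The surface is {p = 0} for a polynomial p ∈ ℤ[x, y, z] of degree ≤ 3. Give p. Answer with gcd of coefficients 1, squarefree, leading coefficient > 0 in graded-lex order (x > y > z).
(a) Degree: no degree-2 surface has this shape, so deg p = 3.
(b) From the axis intercepts and sections: it meets the y-axis at y = 0 (among the integer gridlines); one z-axis crossing is at z = 0; every point of the x-axis in the box is on the surface.
(c) Putting this together gives p.

2*x*z^2 + 3*y^3 - z^3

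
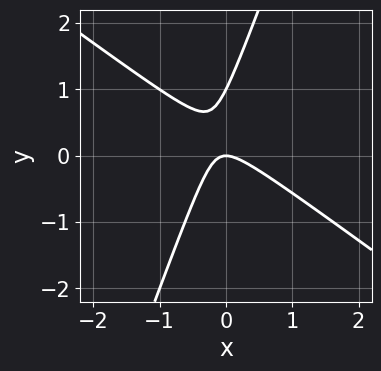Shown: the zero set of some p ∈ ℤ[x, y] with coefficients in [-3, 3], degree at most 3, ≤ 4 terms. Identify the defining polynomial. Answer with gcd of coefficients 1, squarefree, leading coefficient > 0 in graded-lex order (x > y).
2*x^2 + 2*x*y - y^2 + y

First, the degree is 2 — a generic line meets the curve in up to 2 points.
Then, reading off the gridlines: it meets the x-axis at x = 0 (among the integer gridlines); among the integer gridlines, it crosses the y-axis at y ∈ {0, 1}.
Finally, fitting integer coefficients to these (and the overall shape) gives p.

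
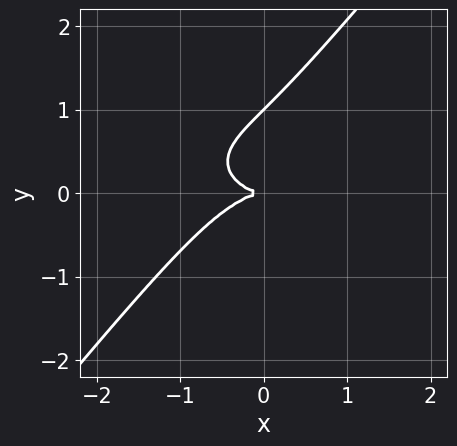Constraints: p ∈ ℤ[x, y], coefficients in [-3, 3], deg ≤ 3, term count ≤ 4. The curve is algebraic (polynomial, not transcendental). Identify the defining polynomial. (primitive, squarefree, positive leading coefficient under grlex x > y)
First, the degree is 3 — a generic line meets the curve in up to 3 points.
Then, observable constraints: one x-axis crossing is at x = 0; among the integer gridlines, it crosses the y-axis at y ∈ {0, 1}.
Finally, solving for integer coefficients yields p as stated.

x^3 + 3*x*y^2 - 3*y^3 + 3*y^2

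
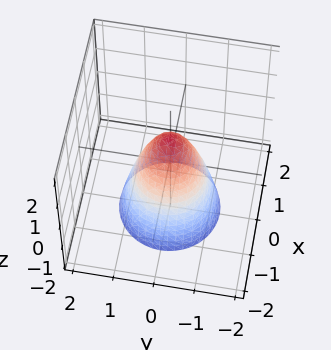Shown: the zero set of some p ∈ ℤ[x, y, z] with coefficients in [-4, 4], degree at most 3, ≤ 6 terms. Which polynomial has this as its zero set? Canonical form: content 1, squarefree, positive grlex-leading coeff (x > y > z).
(a) deg p = 2. The shape is more complex than any degree-1 surface.
(b) By symmetry, the surface is invariant under rotation about z: p = q(x² + y², z).
(c) Observable constraints: it crosses the z-axis at the gridline z = 1; a circular section at z = -1 has radius exactly 1.
(d) Putting this together gives p.

2*x^2 + 2*y^2 + z - 1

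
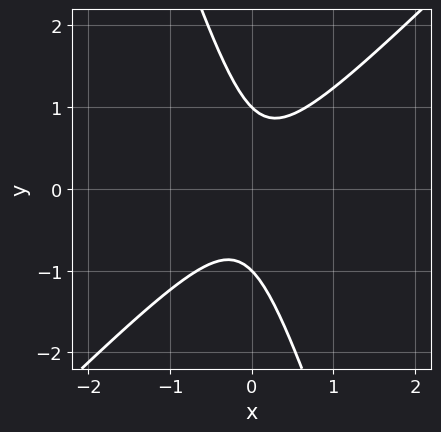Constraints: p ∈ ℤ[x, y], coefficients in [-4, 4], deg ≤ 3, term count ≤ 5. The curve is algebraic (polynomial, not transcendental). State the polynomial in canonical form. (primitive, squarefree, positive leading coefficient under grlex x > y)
Degree: no degree-1 curve has this shape, so deg p = 2.
Observable constraints: no x-intercept at any integer in the box; the y-axis gridline crossings are at y ∈ {-1, 1}.
These observations pin down the coefficients.

3*x^2 - 2*x*y - y^2 + 1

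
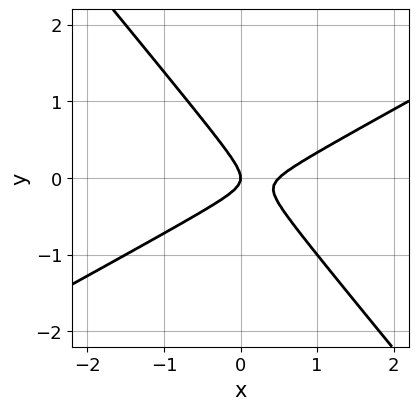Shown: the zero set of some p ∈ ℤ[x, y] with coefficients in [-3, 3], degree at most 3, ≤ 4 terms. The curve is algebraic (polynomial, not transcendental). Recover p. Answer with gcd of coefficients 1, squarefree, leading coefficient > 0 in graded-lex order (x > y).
(a) deg p = 2. No degree-1 curve has this shape.
(b) Observable constraints: it meets the x-axis at x = 0 (among the integer gridlines); it meets the y-axis at y = 0 (among the integer gridlines).
(c) These observations pin down the coefficients.

2*x^2 - 2*x*y - 3*y^2 - x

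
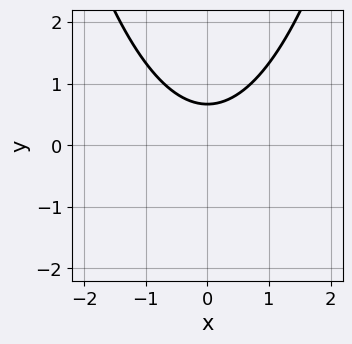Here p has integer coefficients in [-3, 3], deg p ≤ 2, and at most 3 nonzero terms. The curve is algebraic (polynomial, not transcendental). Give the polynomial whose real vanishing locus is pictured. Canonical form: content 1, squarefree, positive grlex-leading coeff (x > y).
1. deg p = 2.
2. Symmetries: it's symmetric under x → −x, forcing even powers of x.
3. From the axis intercepts and sections: the curve avoids every integer x-axis point in the box.
4. Putting this together gives p.

2*x^2 - 3*y + 2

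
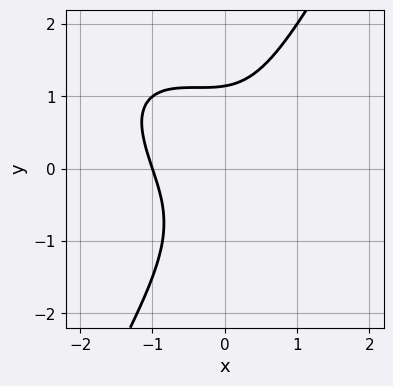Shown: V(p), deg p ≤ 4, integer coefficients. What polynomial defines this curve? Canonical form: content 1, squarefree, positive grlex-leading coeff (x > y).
3*x^3 + 3*x^2*y + x*y^2 - 2*y^3 + 3

deg p = 3. A generic line meets the curve in up to 3 points.
Against the integer gridlines: one x-axis crossing is at x = -1.
The integer polynomial consistent with all of this is the stated p.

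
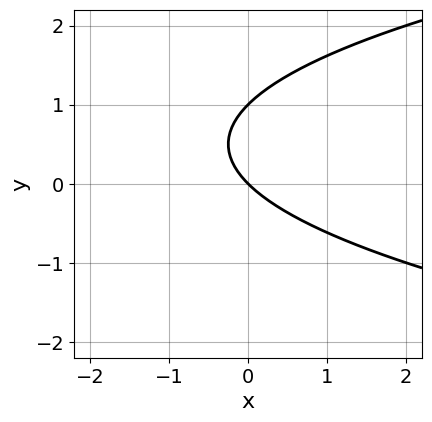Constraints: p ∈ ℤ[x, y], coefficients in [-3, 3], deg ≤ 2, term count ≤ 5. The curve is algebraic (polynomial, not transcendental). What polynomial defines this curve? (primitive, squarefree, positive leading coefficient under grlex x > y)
y^2 - x - y

1. The degree is 2 — a generic line meets the curve in up to 2 points.
2. Observable constraints: among the integer gridlines, it crosses the y-axis at y ∈ {0, 1}; it crosses the x-axis at the gridline x = 0.
3. Together with the visible shape, these determine p as stated.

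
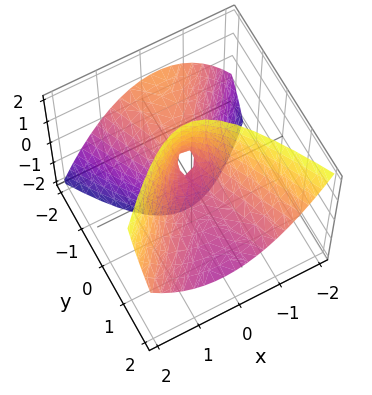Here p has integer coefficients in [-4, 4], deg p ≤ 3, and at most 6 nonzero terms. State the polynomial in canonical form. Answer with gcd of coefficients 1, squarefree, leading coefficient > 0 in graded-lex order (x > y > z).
First, the degree is 2 — the shape is more complex than any degree-1 surface.
Then, checking where it meets the axes: it crosses the y-axis at the gridline y = 0; it crosses the z-axis at the gridline z = 0.
Finally, matching integer coefficients to the picture gives p.

3*x^2 - x*y - y^2 - 3*y*z - z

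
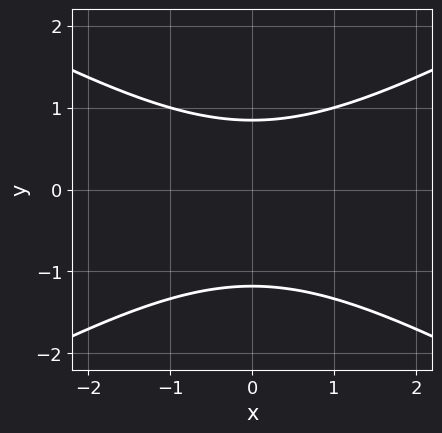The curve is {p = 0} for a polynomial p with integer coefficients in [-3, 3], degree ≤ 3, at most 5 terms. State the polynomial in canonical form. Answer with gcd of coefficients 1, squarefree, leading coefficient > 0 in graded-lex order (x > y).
First, degree: the shape is more complex than any degree-1 curve, so deg p = 2.
Next, symmetries: it's symmetric under x → −x, forcing even powers of x.
Then, from the axis intercepts and sections: no x-intercept at any integer in the box.
Finally, together with the visible shape, these determine p as stated.

x^2 - 3*y^2 - y + 3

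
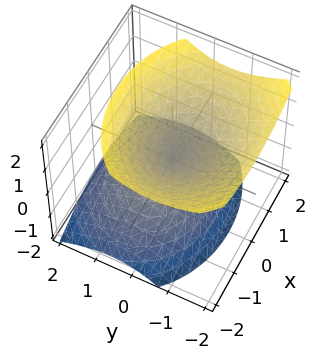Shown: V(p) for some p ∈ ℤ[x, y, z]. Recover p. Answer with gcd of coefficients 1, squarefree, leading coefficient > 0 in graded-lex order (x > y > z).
1. There are 2 components. Treating them together as one polynomial.
2. Degree: the shape is more complex than any degree-1 surface, so deg p = 2.
3. Against the integer gridlines: one z-axis crossing is at z = 0; it crosses the y-axis at the gridline y = 0.
4. Solving for integer coefficients yields p as stated.

2*x^2 + 3*y^2 + 2*y*z - 3*z^2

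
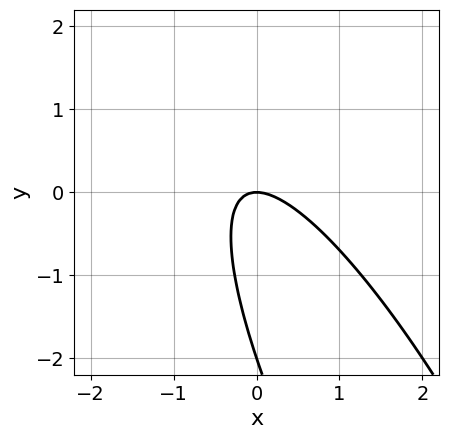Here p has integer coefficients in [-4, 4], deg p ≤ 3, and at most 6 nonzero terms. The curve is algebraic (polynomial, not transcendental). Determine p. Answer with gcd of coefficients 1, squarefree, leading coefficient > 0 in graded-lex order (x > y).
3*x^2 + 3*x*y + y^2 + 2*y

1. deg p = 2. The shape is more complex than any degree-1 curve.
2. Reading off the gridlines: one x-axis crossing is at x = 0; among the integer gridlines, it crosses the y-axis at y ∈ {-2, 0}.
3. Together with the visible shape, these determine p as stated.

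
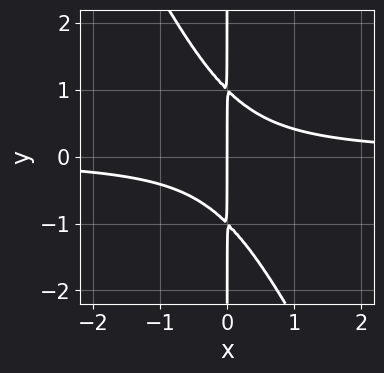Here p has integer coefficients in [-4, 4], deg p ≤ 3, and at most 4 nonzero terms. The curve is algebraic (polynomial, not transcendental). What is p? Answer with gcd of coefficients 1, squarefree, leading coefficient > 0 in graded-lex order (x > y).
2*x^2*y + x*y^2 - x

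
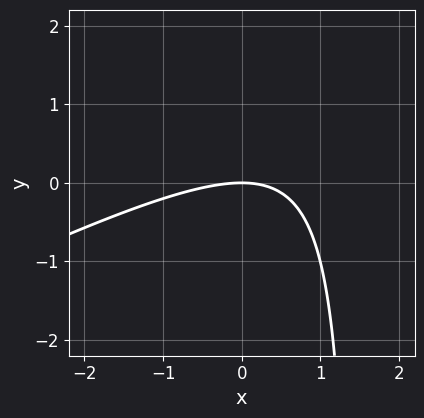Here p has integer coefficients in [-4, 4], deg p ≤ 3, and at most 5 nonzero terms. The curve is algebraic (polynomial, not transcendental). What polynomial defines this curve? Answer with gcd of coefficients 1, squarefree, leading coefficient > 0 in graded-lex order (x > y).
x^2 - 2*x*y + 3*y

First, degree: a generic line meets the curve in up to 2 points, so deg p = 2.
Then, observable constraints: it crosses the x-axis at the gridline x = 0; one y-axis crossing is at y = 0.
Finally, assembling these constraints gives the stated polynomial.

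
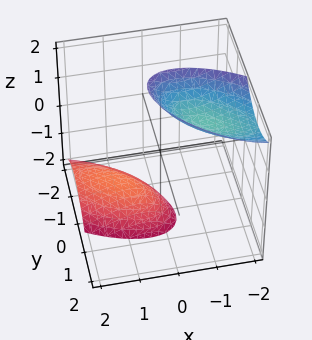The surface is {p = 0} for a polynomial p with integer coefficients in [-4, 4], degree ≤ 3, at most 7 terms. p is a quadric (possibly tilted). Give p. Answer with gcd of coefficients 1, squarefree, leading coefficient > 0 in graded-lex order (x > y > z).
2*x^2 + 3*x*y + 2*x*z + 3*y^2 - z^2 + 3

The picture has 2 separate pieces. They look like related sheets of one shape, so recover p as a whole.
Degree: a generic line meets the surface in up to 2 points, so deg p = 2.
Reading off the gridlines: the surface avoids every integer x-axis point in the box; the surface avoids every integer y-axis point in the box.
Solving for integer coefficients yields p as stated.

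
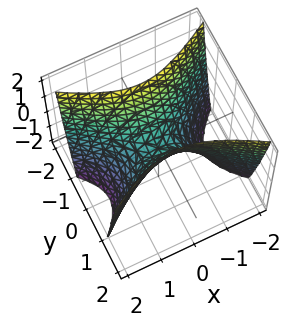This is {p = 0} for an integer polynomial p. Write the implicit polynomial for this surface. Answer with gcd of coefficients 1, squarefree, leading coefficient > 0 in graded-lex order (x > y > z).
x^2 - 2*y^2 + z

Degree: a hyperbolic paraboloid; a quadric, so deg p = 2.
Symmetries: mirror symmetry x ↦ −x ⇒ only even powers of x; it's symmetric under y → −y, forcing even powers of y.
Reading off the gridlines: one z-axis crossing is at z = 0; it meets the x-axis at x = 0 (among the integer gridlines); one y-axis crossing is at y = 0.
Fitting integer coefficients to these (and the overall shape) gives p.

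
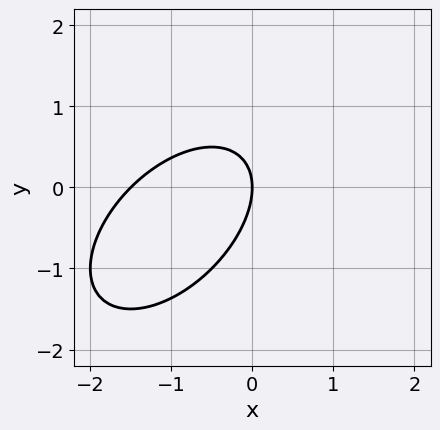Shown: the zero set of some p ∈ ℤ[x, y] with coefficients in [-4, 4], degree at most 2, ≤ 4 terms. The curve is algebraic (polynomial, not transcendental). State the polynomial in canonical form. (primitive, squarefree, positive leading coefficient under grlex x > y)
2*x^2 - 2*x*y + 2*y^2 + 3*x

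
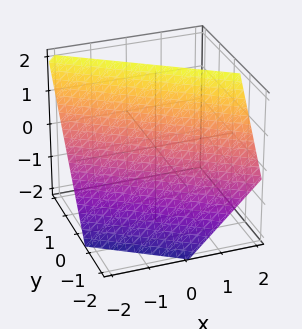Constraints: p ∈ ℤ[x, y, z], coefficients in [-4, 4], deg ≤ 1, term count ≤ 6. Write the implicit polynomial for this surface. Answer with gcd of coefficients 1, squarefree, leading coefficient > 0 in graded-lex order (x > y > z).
Degree: the surface is flat (a plane), so deg p = 1.
Against the integer gridlines: it crosses the z-axis at the gridline z = 1; one x-axis crossing is at x = -1.
Matching integer coefficients to the picture gives p.

2*x + 3*y - 2*z + 2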